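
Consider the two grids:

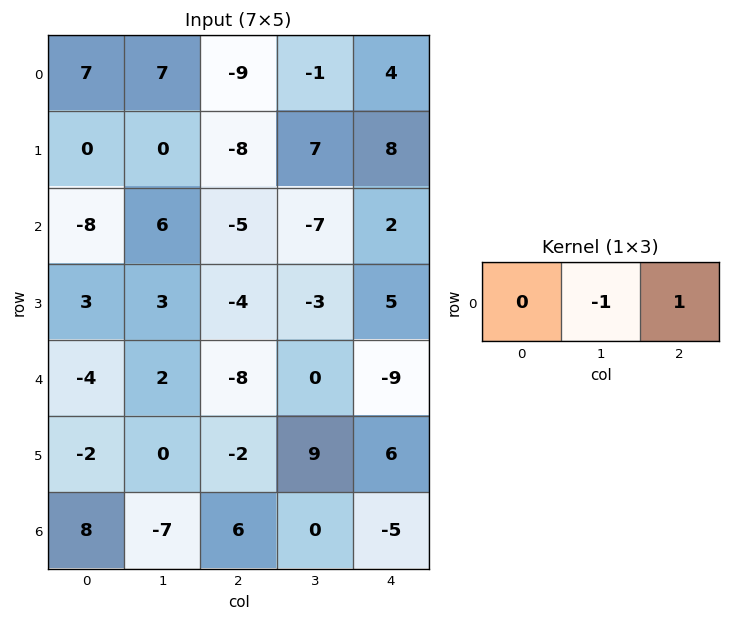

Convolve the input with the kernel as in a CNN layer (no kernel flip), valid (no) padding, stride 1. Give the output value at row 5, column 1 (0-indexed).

The receptive field on the input at this output position is [0 -2 9]. Elementwise product with the kernel and sum: -2·-1 + 9·1.

11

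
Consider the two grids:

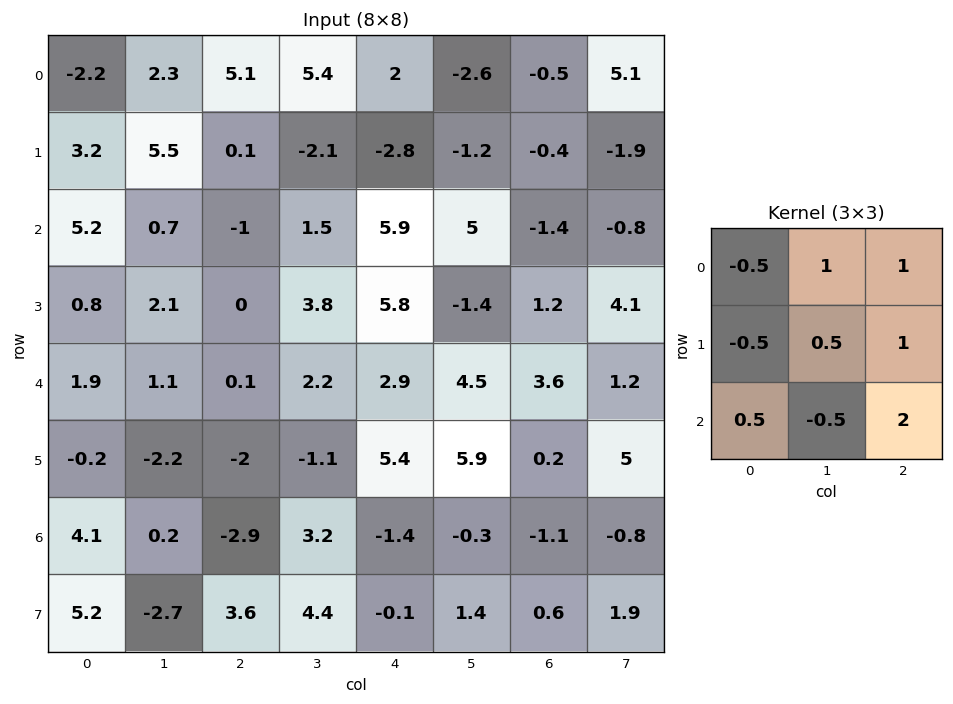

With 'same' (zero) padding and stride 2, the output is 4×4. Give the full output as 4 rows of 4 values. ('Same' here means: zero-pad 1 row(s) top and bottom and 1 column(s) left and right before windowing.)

Output[0,0]: The receptive field on the zero-padded input at this output position is [0 0 0 / 0 -2.2 2.3 / 0 3.2 5.5]. Elementwise product with the kernel and sum: 0·-0.5 + 0·1 + 0·1 + 0·-0.5 + -2.2·0.5 + 2.3·1 + 0·0.5 + 3.2·-0.5 + 5.5·2.
Output[0,1]: The receptive field on the zero-padded input at this output position is [0 0 0 / 2.3 5.1 5.4 / 5.5 0.1 -2.1]. Elementwise product with the kernel and sum: 0·-0.5 + 0·1 + 0·1 + 2.3·-0.5 + 5.1·0.5 + 5.4·1 + 5.5·0.5 + 0.1·-0.5 + -2.1·2.

10.6 5.3 -6.35 1.95
15.8 4.55 0.45 1.2
0.65 2.15 15.9 19.6
-8.15 5.3 14.3 5.25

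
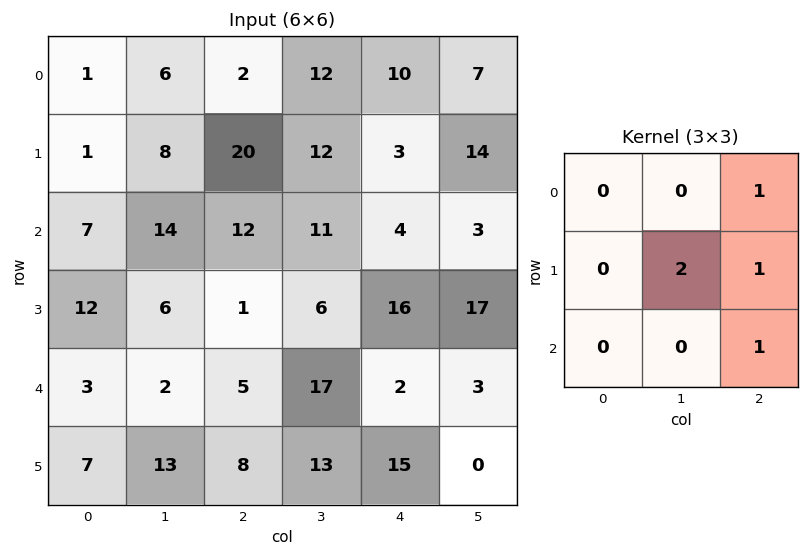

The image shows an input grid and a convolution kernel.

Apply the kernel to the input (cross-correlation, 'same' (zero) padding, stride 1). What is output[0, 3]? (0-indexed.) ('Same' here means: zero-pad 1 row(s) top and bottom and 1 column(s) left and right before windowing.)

37

The receptive field on the zero-padded input at this output position is [0 0 0 / 2 12 10 / 20 12 3]. Elementwise product with the kernel and sum: 0·1 + 12·2 + 10·1 + 3·1.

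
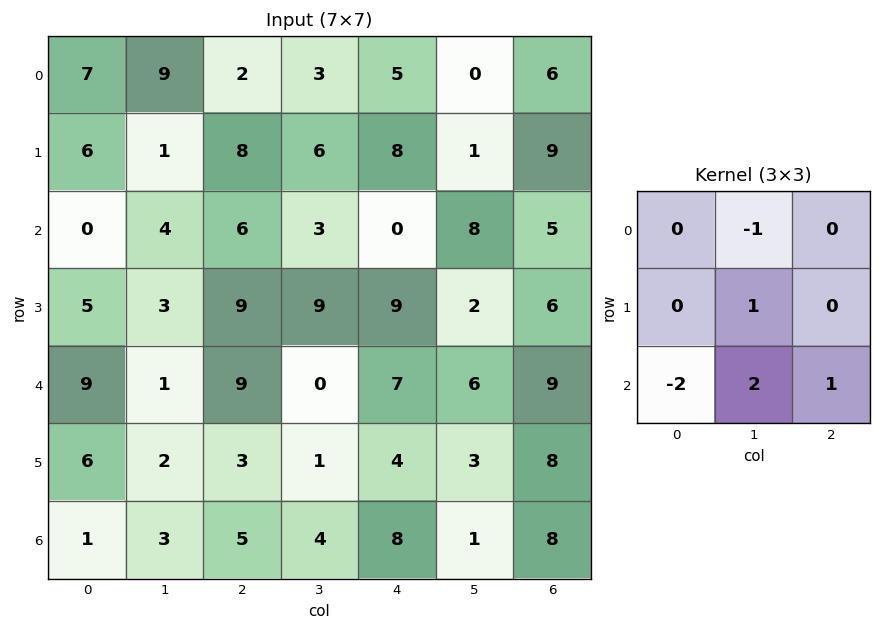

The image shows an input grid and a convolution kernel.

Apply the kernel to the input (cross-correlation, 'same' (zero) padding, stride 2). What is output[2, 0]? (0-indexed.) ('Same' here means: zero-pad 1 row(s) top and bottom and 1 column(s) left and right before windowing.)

18

The receptive field on the zero-padded input at this output position is [0 5 3 / 0 9 1 / 0 6 2]. Elementwise product with the kernel and sum: 5·-1 + 9·1 + 0·-2 + 6·2 + 2·1.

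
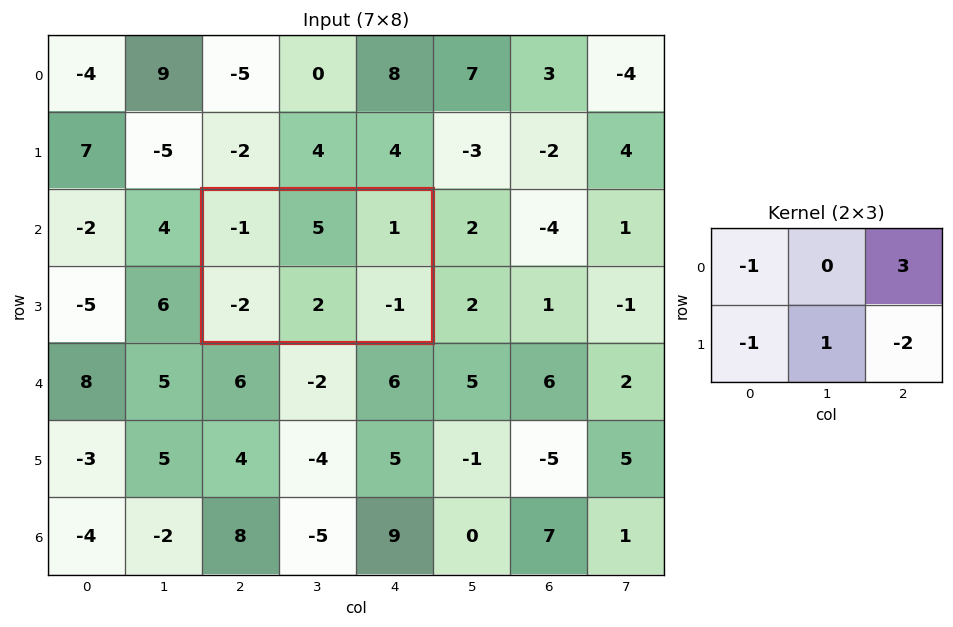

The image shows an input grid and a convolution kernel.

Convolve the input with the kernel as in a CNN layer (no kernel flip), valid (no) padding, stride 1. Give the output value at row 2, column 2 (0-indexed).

The receptive field on the input at this output position is [-1 5 1 / -2 2 -1]. Elementwise product with the kernel and sum: -1·-1 + 1·3 + -2·-1 + 2·1 + -1·-2.

10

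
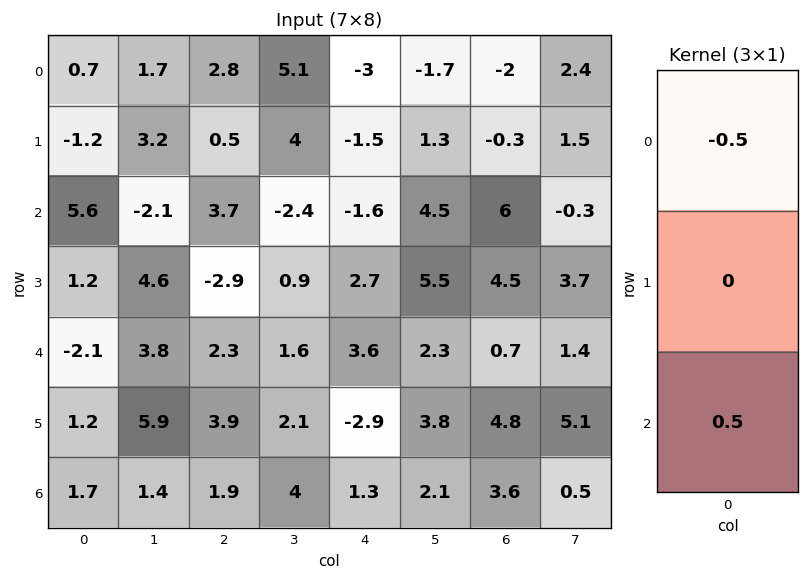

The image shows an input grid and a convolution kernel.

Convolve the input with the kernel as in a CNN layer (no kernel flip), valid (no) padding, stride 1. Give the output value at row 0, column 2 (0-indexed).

0.45

The receptive field on the input at this output position is [2.8 / 0.5 / 3.7]. Elementwise product with the kernel and sum: 2.8·-0.5 + 3.7·0.5.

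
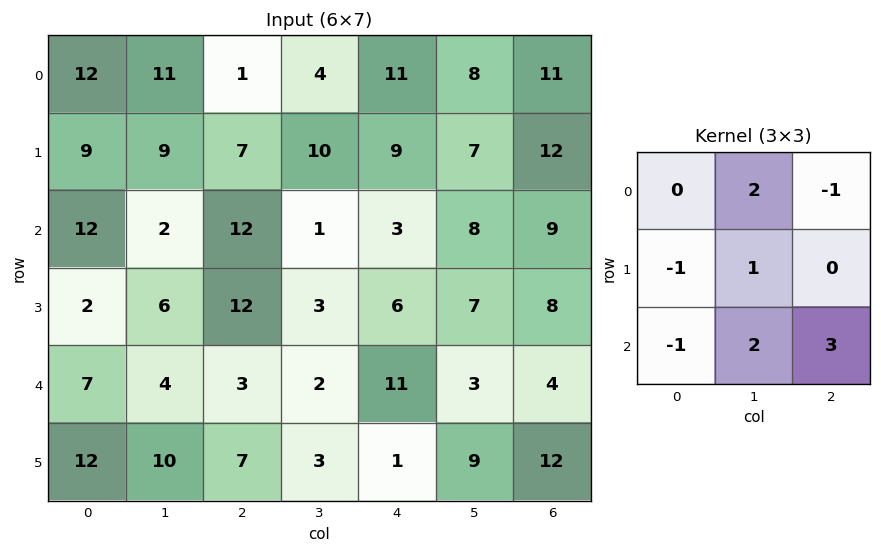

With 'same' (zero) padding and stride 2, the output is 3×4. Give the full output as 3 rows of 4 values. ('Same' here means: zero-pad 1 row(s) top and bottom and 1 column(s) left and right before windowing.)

Output[0,0]: The receptive field on the zero-padded input at this output position is [0 0 0 / 0 12 11 / 0 9 9]. Elementwise product with the kernel and sum: 0·2 + 0·-1 + 0·-1 + 12·1 + 0·-1 + 9·2 + 9·3.

57 25 36 20
43 41 43 34
59 33 40 32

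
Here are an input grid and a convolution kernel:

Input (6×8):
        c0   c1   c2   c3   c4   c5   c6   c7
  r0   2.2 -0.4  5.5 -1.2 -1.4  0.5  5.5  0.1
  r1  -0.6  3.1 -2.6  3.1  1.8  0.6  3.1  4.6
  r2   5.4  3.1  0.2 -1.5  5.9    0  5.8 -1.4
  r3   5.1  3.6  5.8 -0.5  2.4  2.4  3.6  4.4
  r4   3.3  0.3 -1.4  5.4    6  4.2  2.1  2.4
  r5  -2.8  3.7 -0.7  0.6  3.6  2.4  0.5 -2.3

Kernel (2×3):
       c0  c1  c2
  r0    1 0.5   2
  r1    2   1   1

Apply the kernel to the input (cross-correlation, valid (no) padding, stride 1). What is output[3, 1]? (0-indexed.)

The receptive field on the input at this output position is [3.6 5.8 -0.5 / 0.3 -1.4 5.4]. Elementwise product with the kernel and sum: 3.6·1 + 5.8·0.5 + -0.5·2 + 0.3·2 + -1.4·1 + 5.4·1.

10.1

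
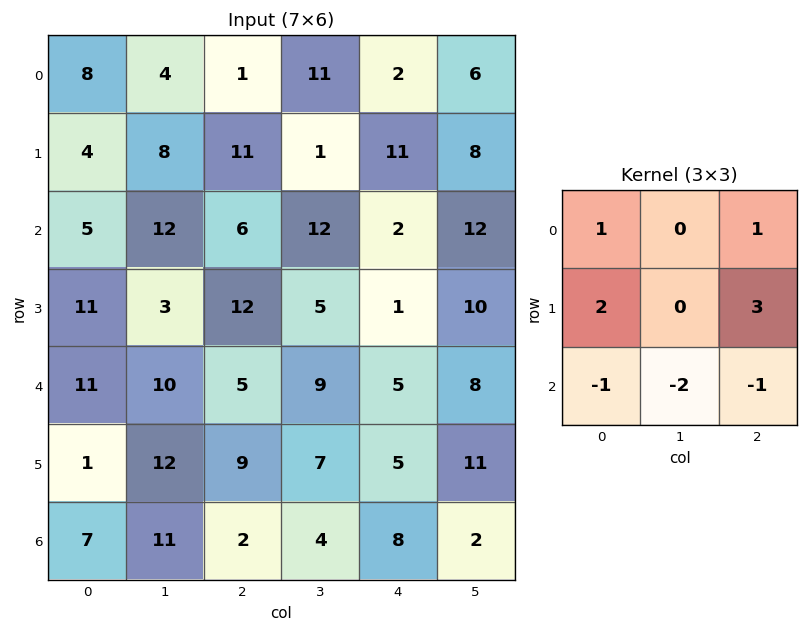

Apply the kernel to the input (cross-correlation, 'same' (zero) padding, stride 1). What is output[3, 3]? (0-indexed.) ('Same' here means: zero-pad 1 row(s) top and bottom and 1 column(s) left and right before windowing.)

The receptive field on the zero-padded input at this output position is [6 12 2 / 12 5 1 / 5 9 5]. Elementwise product with the kernel and sum: 6·1 + 2·1 + 12·2 + 1·3 + 5·-1 + 9·-2 + 5·-1.

7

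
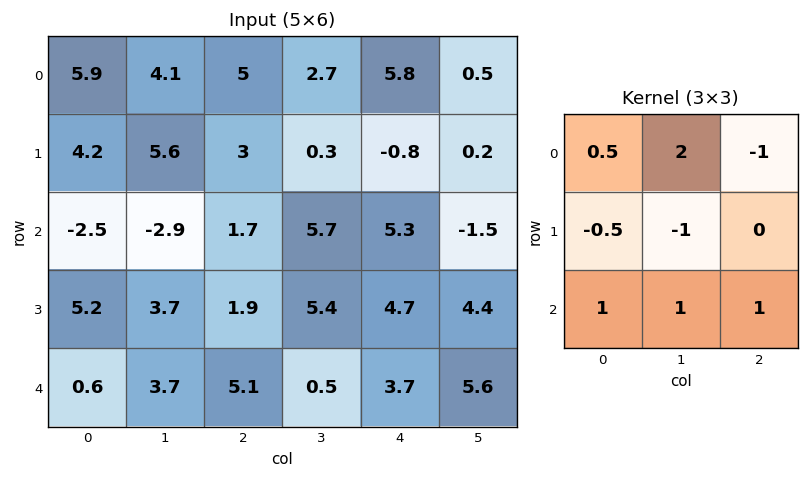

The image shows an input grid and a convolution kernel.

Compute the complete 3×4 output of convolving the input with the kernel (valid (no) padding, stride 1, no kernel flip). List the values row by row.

Output[0,0]: The receptive field on the input at this output position is [5.9 4.1 5 / 4.2 5.6 3 / -2.5 -2.9 1.7]. Elementwise product with the kernel and sum: 5.9·0.5 + 4.1·2 + 5·-1 + 4.2·-0.5 + 5.6·-1 + -2.5·1 + -2.9·1 + 1.7·1.
Output[0,1]: The receptive field on the input at this output position is [4.1 5 2.7 / 5.6 3 0.3 / -2.9 1.7 5.7]. Elementwise product with the kernel and sum: 4.1·0.5 + 5·2 + 2.7·-1 + 5.6·-0.5 + 3·-1 + -2.9·1 + 1.7·1 + 5.7·1.

-5.25 8.05 13 22.6
25.25 19.25 8.35 4.7
-5.65 1.8 9.9 17.35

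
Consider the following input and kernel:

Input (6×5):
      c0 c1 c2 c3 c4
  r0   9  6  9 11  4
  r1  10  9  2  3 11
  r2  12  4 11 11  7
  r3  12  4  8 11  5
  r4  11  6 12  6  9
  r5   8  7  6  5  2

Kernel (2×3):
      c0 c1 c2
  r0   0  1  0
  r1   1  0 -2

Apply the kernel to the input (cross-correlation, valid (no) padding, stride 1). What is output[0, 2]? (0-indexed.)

The receptive field on the input at this output position is [9 11 4 / 2 3 11]. Elementwise product with the kernel and sum: 11·1 + 2·1 + 11·-2.

-9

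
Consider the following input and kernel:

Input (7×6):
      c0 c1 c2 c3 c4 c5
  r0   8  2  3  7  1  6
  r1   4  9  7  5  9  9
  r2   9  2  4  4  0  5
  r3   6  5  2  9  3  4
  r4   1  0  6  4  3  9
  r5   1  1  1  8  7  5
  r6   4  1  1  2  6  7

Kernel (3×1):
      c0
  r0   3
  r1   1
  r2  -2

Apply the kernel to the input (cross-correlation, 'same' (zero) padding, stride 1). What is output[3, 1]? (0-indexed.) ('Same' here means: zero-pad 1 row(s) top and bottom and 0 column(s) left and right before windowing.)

The receptive field on the zero-padded input at this output position is [2 / 5 / 0]. Elementwise product with the kernel and sum: 2·3 + 5·1 + 0·-2.

11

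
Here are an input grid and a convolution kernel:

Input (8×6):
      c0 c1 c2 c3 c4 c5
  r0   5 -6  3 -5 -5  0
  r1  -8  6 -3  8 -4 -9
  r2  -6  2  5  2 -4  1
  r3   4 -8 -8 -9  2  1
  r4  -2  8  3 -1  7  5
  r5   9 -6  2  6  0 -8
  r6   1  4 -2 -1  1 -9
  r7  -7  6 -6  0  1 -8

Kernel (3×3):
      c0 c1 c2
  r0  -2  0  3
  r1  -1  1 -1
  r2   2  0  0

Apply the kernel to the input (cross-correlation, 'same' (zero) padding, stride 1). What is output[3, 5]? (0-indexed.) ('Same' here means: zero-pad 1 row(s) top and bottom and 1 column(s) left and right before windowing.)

The receptive field on the zero-padded input at this output position is [-4 1 0 / 2 1 0 / 7 5 0]. Elementwise product with the kernel and sum: -4·-2 + 0·3 + 2·-1 + 1·1 + 0·-1 + 7·2.

21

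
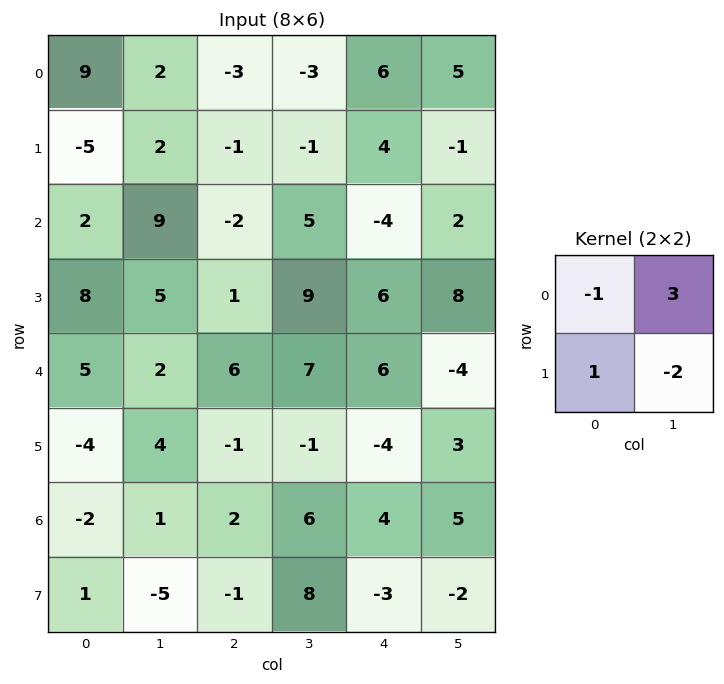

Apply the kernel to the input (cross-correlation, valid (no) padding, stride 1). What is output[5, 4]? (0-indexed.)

The receptive field on the input at this output position is [-4 3 / 4 5]. Elementwise product with the kernel and sum: -4·-1 + 3·3 + 4·1 + 5·-2.

7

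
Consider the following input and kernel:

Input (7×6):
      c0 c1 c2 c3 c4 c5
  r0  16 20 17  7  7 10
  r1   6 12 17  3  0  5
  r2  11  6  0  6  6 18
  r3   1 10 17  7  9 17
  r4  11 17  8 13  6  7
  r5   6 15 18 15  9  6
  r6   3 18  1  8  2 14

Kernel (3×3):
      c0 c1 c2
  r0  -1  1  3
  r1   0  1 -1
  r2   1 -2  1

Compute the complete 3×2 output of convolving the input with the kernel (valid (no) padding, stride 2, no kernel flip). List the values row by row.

49 8
-27 10
-5 16

Output[0,0]: The receptive field on the input at this output position is [16 20 17 / 6 12 17 / 11 6 0]. Elementwise product with the kernel and sum: 16·-1 + 20·1 + 17·3 + 12·1 + 17·-1 + 11·1 + 6·-2 + 0·1.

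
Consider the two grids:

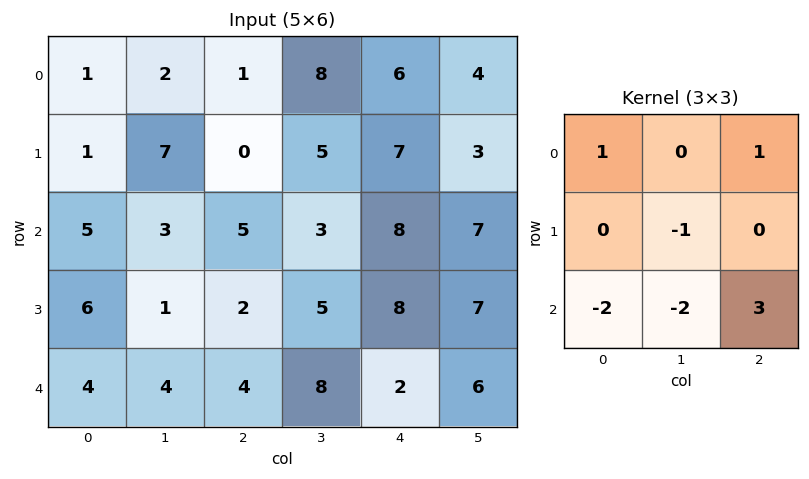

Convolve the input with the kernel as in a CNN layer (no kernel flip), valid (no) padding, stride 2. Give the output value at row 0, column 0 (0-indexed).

The receptive field on the input at this output position is [1 2 1 / 1 7 0 / 5 3 5]. Elementwise product with the kernel and sum: 1·1 + 1·1 + 7·-1 + 5·-2 + 3·-2 + 5·3.

-6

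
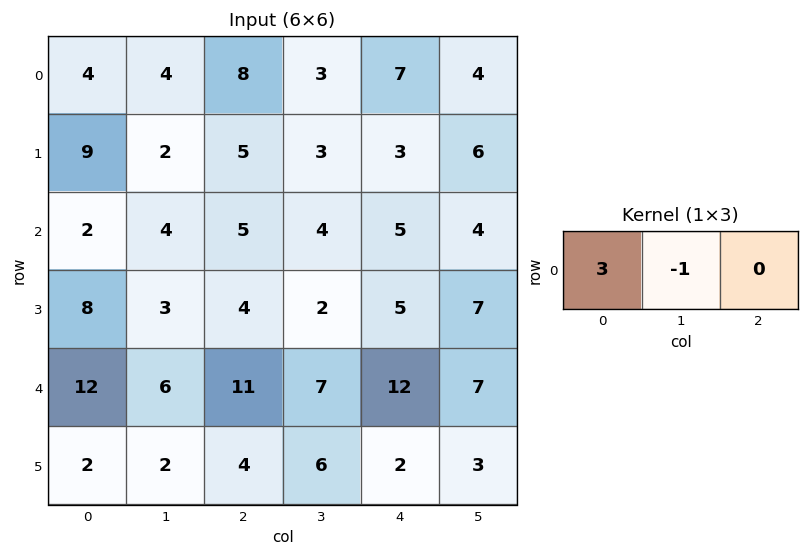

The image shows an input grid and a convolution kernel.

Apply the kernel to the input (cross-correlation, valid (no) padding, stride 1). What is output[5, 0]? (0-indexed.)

4

The receptive field on the input at this output position is [2 2 4]. Elementwise product with the kernel and sum: 2·3 + 2·-1.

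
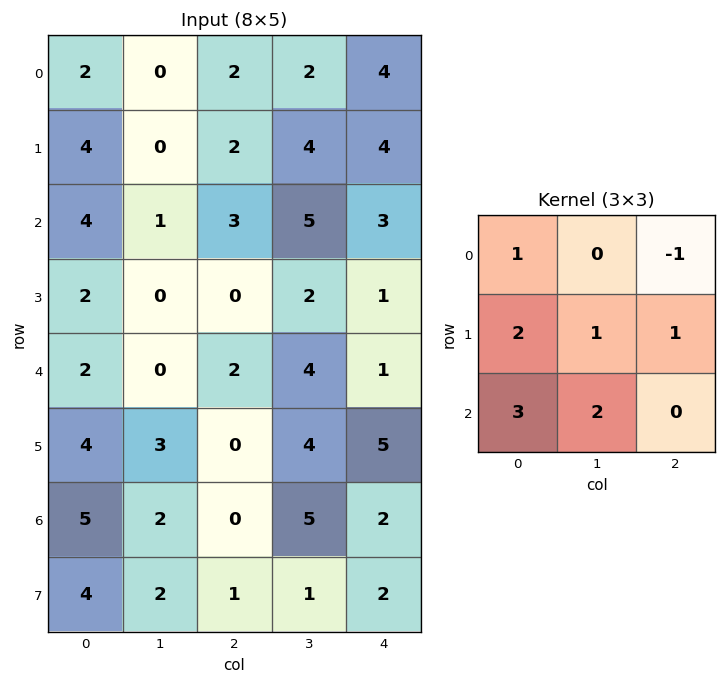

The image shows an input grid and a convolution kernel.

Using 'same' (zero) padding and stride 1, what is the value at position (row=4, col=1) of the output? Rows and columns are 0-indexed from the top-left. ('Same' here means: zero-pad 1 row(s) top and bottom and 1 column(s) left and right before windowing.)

The receptive field on the zero-padded input at this output position is [2 0 0 / 2 0 2 / 4 3 0]. Elementwise product with the kernel and sum: 2·1 + 0·-1 + 2·2 + 0·1 + 2·1 + 4·3 + 3·2.

26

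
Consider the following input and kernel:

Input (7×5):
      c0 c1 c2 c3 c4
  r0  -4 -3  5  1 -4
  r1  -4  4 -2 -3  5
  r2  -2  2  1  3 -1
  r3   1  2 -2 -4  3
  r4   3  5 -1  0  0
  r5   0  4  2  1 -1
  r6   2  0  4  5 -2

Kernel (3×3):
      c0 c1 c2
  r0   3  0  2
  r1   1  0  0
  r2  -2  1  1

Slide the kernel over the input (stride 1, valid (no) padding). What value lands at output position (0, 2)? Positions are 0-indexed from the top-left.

The receptive field on the input at this output position is [5 1 -4 / -2 -3 5 / 1 3 -1]. Elementwise product with the kernel and sum: 5·3 + -4·2 + -2·1 + 1·-2 + 3·1 + -1·1.

5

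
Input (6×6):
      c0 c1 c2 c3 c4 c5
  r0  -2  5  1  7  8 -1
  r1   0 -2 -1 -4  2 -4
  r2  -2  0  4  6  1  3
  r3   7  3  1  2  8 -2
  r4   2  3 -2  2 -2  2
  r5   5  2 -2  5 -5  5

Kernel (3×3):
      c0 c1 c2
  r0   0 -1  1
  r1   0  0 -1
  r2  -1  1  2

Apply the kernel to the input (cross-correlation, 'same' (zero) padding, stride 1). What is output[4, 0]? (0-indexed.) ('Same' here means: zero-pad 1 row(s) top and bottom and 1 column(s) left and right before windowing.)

2

The receptive field on the zero-padded input at this output position is [0 7 3 / 0 2 3 / 0 5 2]. Elementwise product with the kernel and sum: 7·-1 + 3·1 + 3·-1 + 0·-1 + 5·1 + 2·2.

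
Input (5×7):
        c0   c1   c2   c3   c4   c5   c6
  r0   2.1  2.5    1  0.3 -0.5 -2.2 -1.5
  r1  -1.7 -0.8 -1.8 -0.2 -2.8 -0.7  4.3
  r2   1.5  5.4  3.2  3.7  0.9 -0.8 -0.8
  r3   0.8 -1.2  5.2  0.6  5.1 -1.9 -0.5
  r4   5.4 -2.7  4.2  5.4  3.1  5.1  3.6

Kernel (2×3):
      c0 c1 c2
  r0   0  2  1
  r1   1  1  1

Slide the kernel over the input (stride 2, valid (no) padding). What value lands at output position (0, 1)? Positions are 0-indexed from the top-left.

-4.7

The receptive field on the input at this output position is [1 0.3 -0.5 / -1.8 -0.2 -2.8]. Elementwise product with the kernel and sum: 0.3·2 + -0.5·1 + -1.8·1 + -0.2·1 + -2.8·1.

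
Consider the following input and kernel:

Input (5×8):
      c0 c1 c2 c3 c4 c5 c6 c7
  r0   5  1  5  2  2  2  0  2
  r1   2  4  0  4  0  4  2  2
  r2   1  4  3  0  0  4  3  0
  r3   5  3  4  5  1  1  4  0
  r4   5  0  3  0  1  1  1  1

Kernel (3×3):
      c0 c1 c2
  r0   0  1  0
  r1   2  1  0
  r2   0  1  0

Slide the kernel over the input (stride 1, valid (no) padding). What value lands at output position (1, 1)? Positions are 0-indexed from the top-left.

The receptive field on the input at this output position is [4 0 4 / 4 3 0 / 3 4 5]. Elementwise product with the kernel and sum: 0·1 + 4·2 + 3·1 + 4·1.

15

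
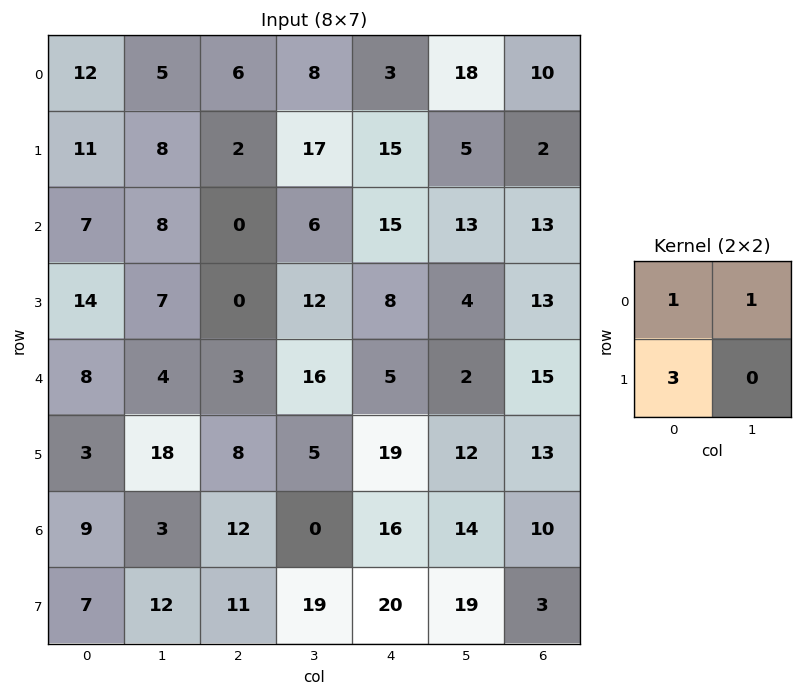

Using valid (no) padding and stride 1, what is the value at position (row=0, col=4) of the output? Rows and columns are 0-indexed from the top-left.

The receptive field on the input at this output position is [3 18 / 15 5]. Elementwise product with the kernel and sum: 3·1 + 18·1 + 15·3.

66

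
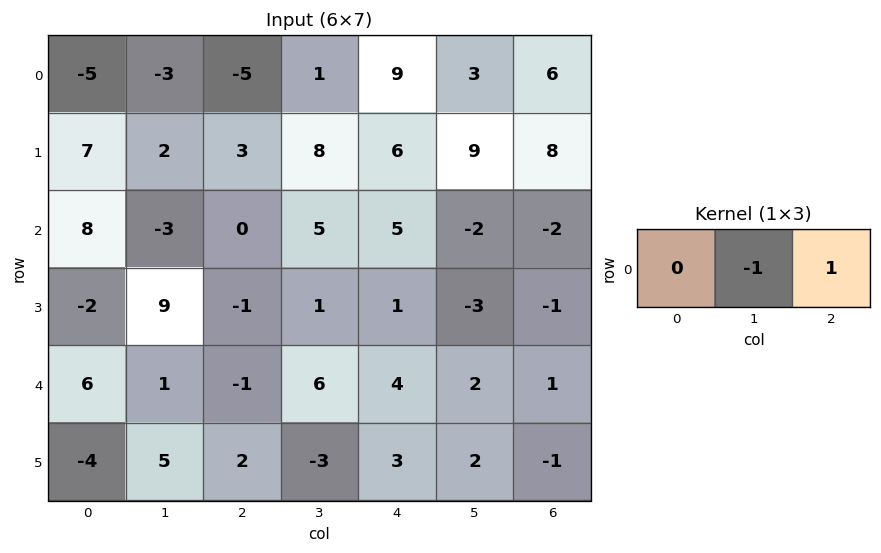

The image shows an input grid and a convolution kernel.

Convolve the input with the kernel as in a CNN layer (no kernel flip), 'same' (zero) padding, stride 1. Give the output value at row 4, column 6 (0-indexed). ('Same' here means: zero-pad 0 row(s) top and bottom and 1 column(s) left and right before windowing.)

-1

The receptive field on the zero-padded input at this output position is [2 1 0]. Elementwise product with the kernel and sum: 1·-1 + 0·1.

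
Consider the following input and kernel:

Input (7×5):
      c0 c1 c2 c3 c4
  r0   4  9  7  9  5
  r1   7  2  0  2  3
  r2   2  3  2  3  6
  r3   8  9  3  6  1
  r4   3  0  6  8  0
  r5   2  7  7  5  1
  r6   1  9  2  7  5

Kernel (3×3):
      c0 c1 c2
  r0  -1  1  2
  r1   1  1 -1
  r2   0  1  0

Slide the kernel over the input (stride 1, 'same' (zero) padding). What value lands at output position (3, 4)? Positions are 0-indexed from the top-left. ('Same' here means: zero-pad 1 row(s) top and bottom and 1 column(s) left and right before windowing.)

10

The receptive field on the zero-padded input at this output position is [3 6 0 / 6 1 0 / 8 0 0]. Elementwise product with the kernel and sum: 3·-1 + 6·1 + 0·2 + 6·1 + 1·1 + 0·-1 + 0·1.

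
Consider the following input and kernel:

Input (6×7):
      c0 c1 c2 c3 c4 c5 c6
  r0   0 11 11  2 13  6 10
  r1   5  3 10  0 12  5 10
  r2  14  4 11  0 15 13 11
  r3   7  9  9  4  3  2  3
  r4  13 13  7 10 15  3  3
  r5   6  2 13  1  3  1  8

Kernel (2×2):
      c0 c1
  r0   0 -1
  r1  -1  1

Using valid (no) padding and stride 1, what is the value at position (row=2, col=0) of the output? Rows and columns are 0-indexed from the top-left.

The receptive field on the input at this output position is [14 4 / 7 9]. Elementwise product with the kernel and sum: 4·-1 + 7·-1 + 9·1.

-2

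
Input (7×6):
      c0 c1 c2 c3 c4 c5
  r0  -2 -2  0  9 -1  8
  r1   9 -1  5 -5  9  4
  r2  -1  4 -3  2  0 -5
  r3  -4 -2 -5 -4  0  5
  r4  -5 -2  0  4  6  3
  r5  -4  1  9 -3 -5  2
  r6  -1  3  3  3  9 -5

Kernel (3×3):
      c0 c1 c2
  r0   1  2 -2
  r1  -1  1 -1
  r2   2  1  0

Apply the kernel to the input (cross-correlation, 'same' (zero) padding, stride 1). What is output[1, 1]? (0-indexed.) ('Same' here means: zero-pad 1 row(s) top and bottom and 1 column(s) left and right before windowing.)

The receptive field on the zero-padded input at this output position is [-2 -2 0 / 9 -1 5 / -1 4 -3]. Elementwise product with the kernel and sum: -2·1 + -2·2 + 0·-2 + 9·-1 + -1·1 + 5·-1 + -1·2 + 4·1.

-19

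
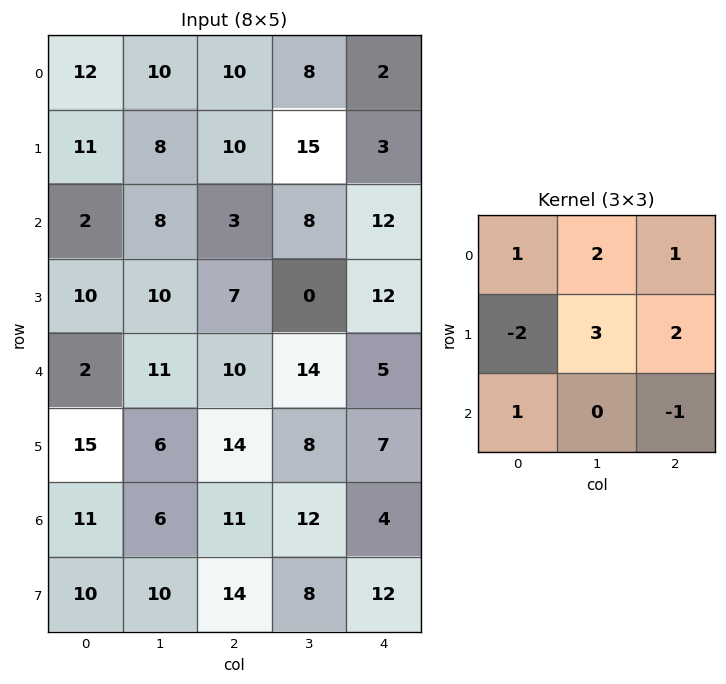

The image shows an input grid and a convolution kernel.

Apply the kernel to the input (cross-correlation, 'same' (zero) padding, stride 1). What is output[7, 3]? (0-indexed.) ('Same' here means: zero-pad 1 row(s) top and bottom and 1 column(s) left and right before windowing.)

The receptive field on the zero-padded input at this output position is [11 12 4 / 14 8 12 / 0 0 0]. Elementwise product with the kernel and sum: 11·1 + 12·2 + 4·1 + 14·-2 + 8·3 + 12·2 + 0·1 + 0·-1.

59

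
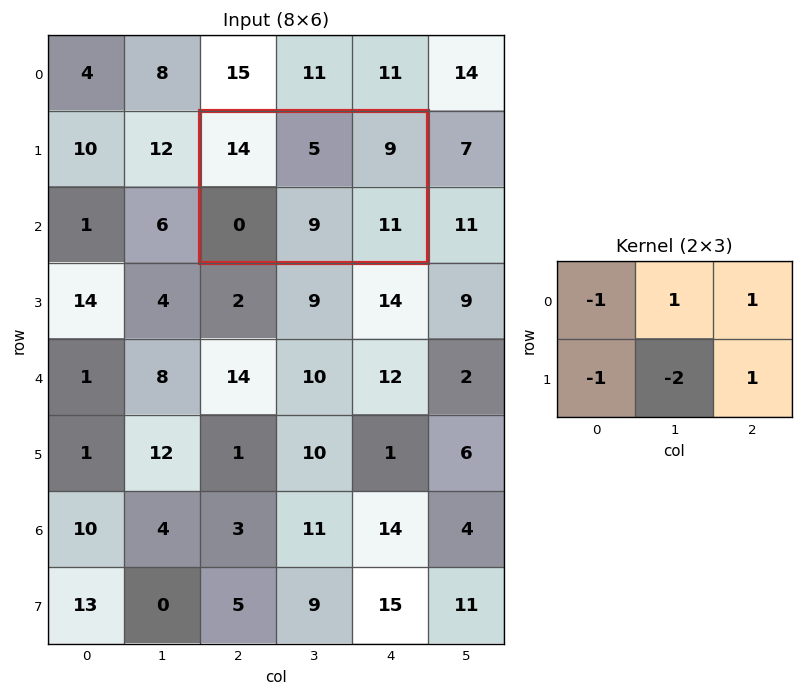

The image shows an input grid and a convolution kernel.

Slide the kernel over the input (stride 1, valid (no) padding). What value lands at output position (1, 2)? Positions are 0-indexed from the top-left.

The receptive field on the input at this output position is [14 5 9 / 0 9 11]. Elementwise product with the kernel and sum: 14·-1 + 5·1 + 9·1 + 0·-1 + 9·-2 + 11·1.

-7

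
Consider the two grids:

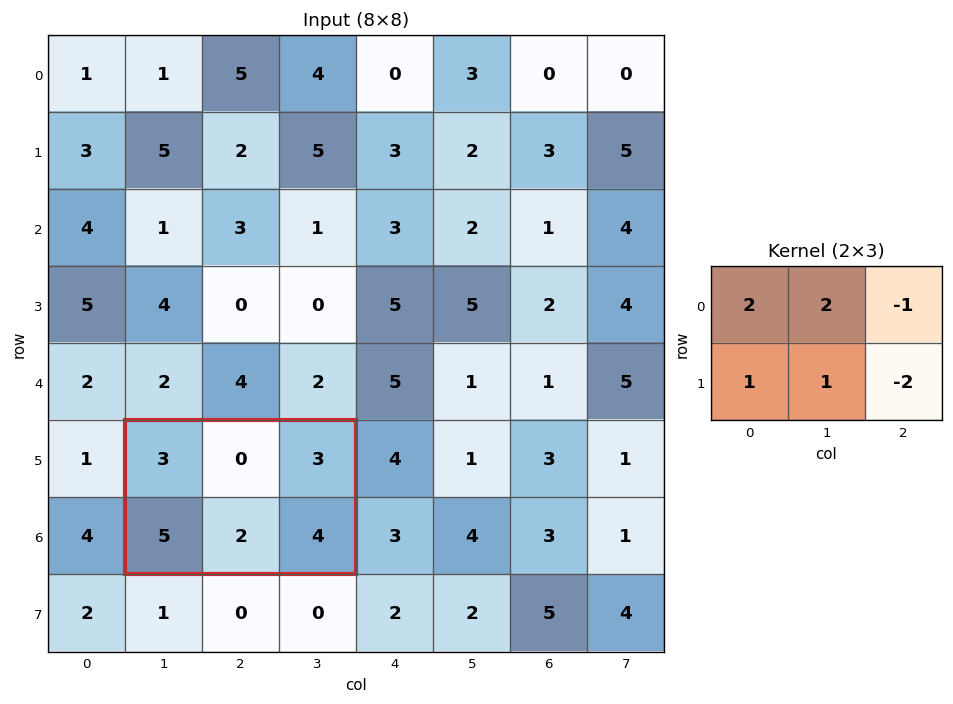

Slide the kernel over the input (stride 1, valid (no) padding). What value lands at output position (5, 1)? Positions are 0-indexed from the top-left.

The receptive field on the input at this output position is [3 0 3 / 5 2 4]. Elementwise product with the kernel and sum: 3·2 + 0·2 + 3·-1 + 5·1 + 2·1 + 4·-2.

2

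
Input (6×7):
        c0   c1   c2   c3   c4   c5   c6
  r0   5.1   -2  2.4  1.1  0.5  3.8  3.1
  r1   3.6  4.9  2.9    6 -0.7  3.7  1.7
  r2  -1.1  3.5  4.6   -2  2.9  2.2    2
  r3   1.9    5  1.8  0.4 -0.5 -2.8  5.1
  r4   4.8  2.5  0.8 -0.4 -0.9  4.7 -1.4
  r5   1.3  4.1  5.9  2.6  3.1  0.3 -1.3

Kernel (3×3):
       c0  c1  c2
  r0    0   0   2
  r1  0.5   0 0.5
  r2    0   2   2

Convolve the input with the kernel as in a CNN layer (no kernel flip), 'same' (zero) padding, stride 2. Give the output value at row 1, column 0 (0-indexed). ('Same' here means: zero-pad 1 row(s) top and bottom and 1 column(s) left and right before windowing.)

25.35

The receptive field on the zero-padded input at this output position is [0 3.6 4.9 / 0 -1.1 3.5 / 0 1.9 5]. Elementwise product with the kernel and sum: 4.9·2 + 0·0.5 + 3.5·0.5 + 1.9·2 + 5·2.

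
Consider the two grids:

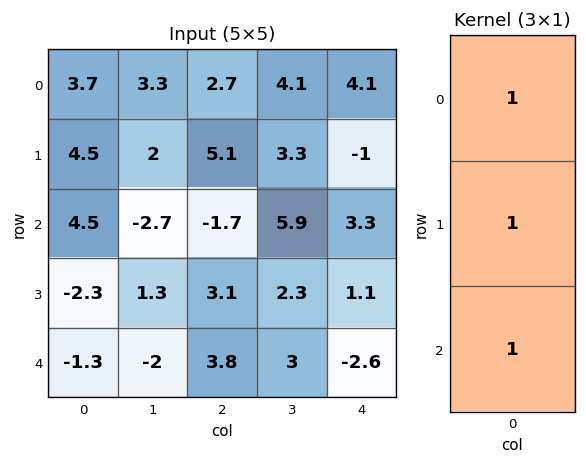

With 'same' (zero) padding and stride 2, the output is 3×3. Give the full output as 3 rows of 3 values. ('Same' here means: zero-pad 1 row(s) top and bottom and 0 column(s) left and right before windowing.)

Output[0,0]: The receptive field on the zero-padded input at this output position is [0 / 3.7 / 4.5]. Elementwise product with the kernel and sum: 0·1 + 3.7·1 + 4.5·1.
Output[0,1]: The receptive field on the zero-padded input at this output position is [0 / 2.7 / 5.1]. Elementwise product with the kernel and sum: 0·1 + 2.7·1 + 5.1·1.

8.2 7.8 3.1
6.7 6.5 3.4
-3.6 6.9 -1.5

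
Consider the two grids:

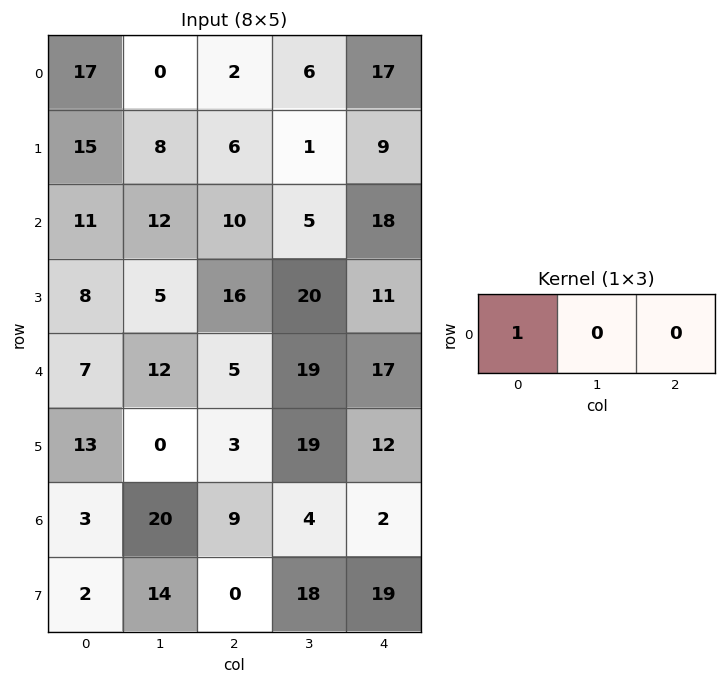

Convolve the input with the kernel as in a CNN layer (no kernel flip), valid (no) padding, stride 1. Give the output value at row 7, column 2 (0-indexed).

The receptive field on the input at this output position is [0 18 19]. Elementwise product with the kernel and sum: 0·1.

0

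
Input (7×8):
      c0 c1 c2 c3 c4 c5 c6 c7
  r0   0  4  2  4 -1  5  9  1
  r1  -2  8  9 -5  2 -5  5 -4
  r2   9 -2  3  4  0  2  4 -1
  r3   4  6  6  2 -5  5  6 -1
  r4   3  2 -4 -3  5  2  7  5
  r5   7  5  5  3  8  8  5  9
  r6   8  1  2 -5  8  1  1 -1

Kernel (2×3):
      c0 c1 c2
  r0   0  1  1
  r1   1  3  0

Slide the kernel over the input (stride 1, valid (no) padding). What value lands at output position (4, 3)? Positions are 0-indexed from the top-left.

34

The receptive field on the input at this output position is [-3 5 2 / 3 8 8]. Elementwise product with the kernel and sum: 5·1 + 2·1 + 3·1 + 8·3.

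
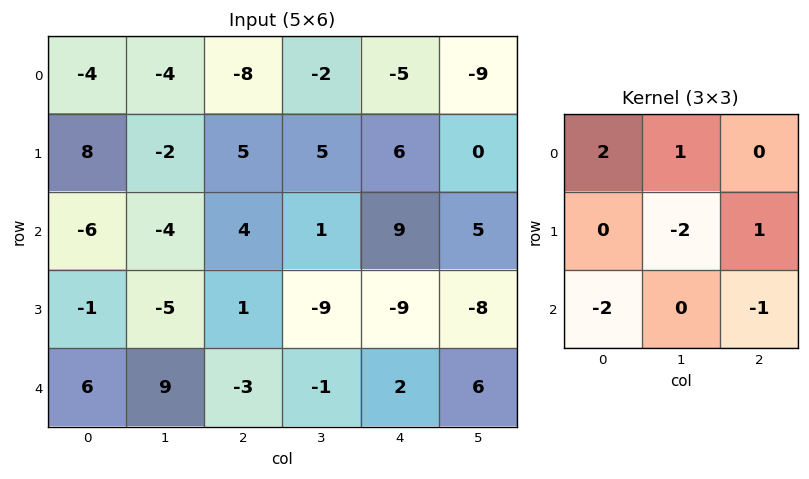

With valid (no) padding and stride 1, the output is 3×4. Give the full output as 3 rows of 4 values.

5 -14 -39 -28
27 13 29 29
-14 -32 22 17

Output[0,0]: The receptive field on the input at this output position is [-4 -4 -8 / 8 -2 5 / -6 -4 4]. Elementwise product with the kernel and sum: -4·2 + -4·1 + -2·-2 + 5·1 + -6·-2 + 4·-1.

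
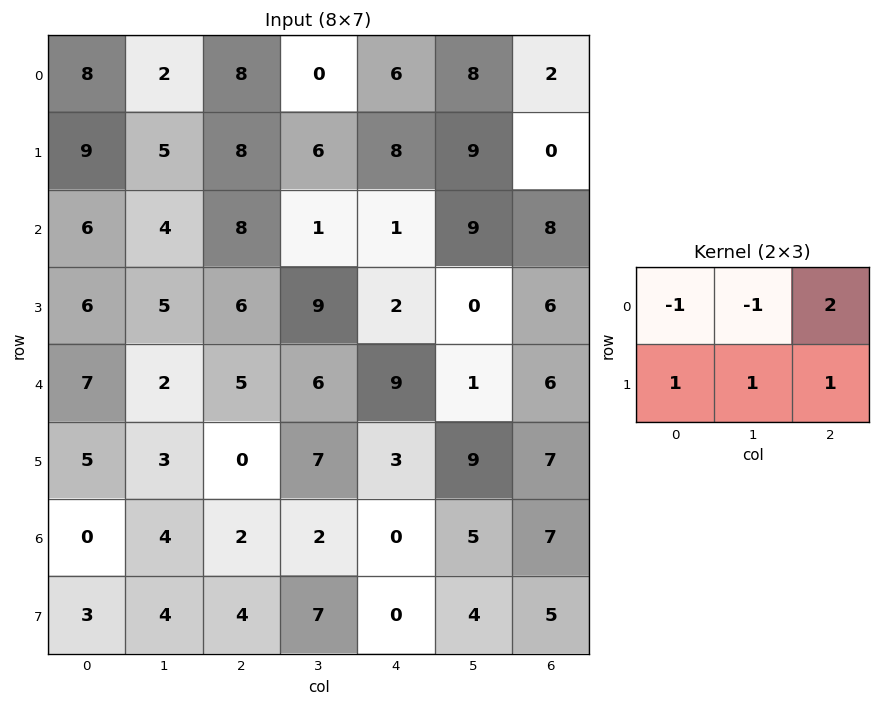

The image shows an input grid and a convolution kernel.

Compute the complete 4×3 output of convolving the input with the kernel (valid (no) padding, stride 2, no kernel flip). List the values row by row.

Output[0,0]: The receptive field on the input at this output position is [8 2 8 / 9 5 8]. Elementwise product with the kernel and sum: 8·-1 + 2·-1 + 8·2 + 9·1 + 5·1 + 8·1.

28 26 7
23 10 14
9 17 21
11 7 18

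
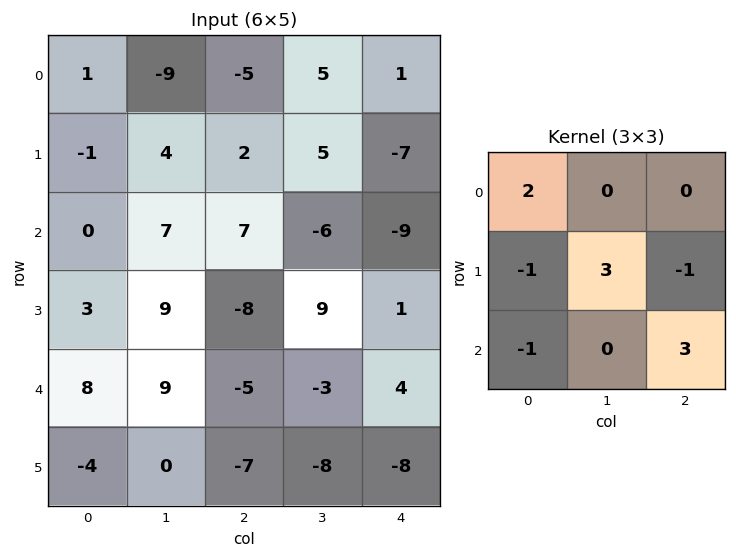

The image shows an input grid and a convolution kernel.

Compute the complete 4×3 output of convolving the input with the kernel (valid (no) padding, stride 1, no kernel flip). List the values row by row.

Output[0,0]: The receptive field on the input at this output position is [1 -9 -5 / -1 4 2 / 0 7 7]. Elementwise product with the kernel and sum: 1·2 + -1·-1 + 4·3 + 2·-1 + 0·-1 + 7·3.
Output[0,1]: The receptive field on the input at this output position is [-9 -5 5 / 4 2 5 / 7 7 -6]. Elementwise product with the kernel and sum: -9·2 + 4·-1 + 2·3 + 5·-1 + 7·-1 + -6·3.

34 -46 -24
-15 46 -1
9 -46 65
13 -27 -41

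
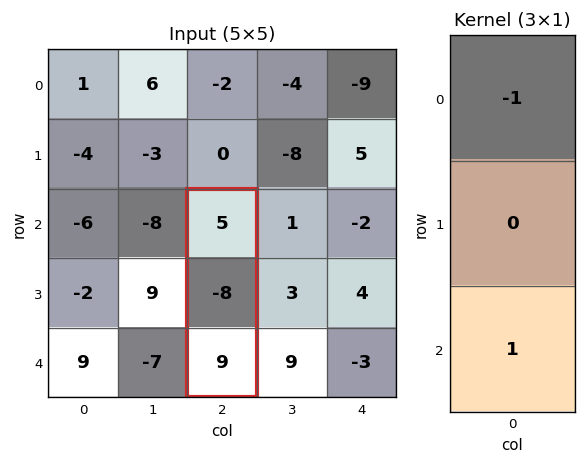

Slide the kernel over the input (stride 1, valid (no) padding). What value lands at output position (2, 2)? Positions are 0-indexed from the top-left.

The receptive field on the input at this output position is [5 / -8 / 9]. Elementwise product with the kernel and sum: 5·-1 + 9·1.

4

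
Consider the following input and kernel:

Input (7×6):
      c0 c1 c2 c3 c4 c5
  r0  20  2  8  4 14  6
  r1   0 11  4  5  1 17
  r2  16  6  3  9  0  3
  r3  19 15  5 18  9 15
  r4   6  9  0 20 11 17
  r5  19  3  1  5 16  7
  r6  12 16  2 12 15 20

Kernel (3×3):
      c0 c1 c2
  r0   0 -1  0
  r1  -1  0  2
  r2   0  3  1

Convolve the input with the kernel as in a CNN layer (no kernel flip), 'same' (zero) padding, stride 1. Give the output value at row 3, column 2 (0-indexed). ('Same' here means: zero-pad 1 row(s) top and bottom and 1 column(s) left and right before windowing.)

38

The receptive field on the zero-padded input at this output position is [6 3 9 / 15 5 18 / 9 0 20]. Elementwise product with the kernel and sum: 3·-1 + 15·-1 + 18·2 + 0·3 + 20·1.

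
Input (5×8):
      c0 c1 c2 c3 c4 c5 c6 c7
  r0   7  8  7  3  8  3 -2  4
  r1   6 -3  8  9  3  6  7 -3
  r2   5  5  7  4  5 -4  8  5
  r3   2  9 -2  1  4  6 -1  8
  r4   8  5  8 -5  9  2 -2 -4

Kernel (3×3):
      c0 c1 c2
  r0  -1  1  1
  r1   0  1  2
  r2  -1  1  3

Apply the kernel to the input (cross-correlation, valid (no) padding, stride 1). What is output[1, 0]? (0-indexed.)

The receptive field on the input at this output position is [6 -3 8 / 5 5 7 / 2 9 -2]. Elementwise product with the kernel and sum: 6·-1 + -3·1 + 8·1 + 5·1 + 7·2 + 2·-1 + 9·1 + -2·3.

19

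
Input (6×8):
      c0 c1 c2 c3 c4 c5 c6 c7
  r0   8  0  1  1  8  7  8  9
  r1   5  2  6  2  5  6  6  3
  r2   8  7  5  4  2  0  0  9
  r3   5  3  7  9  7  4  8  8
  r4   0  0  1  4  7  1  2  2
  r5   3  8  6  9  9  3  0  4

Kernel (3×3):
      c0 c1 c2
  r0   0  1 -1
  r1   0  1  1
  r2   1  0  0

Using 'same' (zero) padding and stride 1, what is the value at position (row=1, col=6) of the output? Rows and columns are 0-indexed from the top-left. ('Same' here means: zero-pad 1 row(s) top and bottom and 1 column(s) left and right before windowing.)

8

The receptive field on the zero-padded input at this output position is [7 8 9 / 6 6 3 / 0 0 9]. Elementwise product with the kernel and sum: 8·1 + 9·-1 + 6·1 + 3·1 + 0·1.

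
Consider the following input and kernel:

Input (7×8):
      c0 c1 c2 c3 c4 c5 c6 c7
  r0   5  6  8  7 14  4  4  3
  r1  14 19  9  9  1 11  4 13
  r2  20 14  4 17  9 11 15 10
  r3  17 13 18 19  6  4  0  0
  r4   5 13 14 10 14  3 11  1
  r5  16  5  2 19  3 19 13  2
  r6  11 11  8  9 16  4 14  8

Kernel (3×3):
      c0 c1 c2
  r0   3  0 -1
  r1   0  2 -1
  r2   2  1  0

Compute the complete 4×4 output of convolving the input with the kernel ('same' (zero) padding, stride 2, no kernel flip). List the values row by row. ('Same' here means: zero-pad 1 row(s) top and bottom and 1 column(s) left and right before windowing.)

Output[0,0]: The receptive field on the zero-padded input at this output position is [0 0 0 / 0 5 6 / 0 14 19]. Elementwise product with the kernel and sum: 0·3 + 0·-1 + 5·2 + 6·-1 + 0·2 + 14·1.

18 56 43 31
24 83 67 48
0 50 119 84
6 3 66 75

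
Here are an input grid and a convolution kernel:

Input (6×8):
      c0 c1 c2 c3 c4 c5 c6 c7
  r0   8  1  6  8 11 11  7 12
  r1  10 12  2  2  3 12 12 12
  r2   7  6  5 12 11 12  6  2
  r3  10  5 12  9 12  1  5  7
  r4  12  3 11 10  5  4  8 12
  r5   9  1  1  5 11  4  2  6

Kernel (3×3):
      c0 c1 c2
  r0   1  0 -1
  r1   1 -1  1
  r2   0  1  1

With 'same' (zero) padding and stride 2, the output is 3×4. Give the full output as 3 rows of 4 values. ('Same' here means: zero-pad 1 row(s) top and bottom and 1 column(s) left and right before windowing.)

Output[0,0]: The receptive field on the zero-padded input at this output position is [0 0 0 / 0 8 1 / 0 10 12]. Elementwise product with the kernel and sum: 0·1 + 0·-1 + 0·1 + 8·-1 + 1·1 + 10·1 + 12·1.

15 7 23 40
2 44 16 20
-4 4 32 10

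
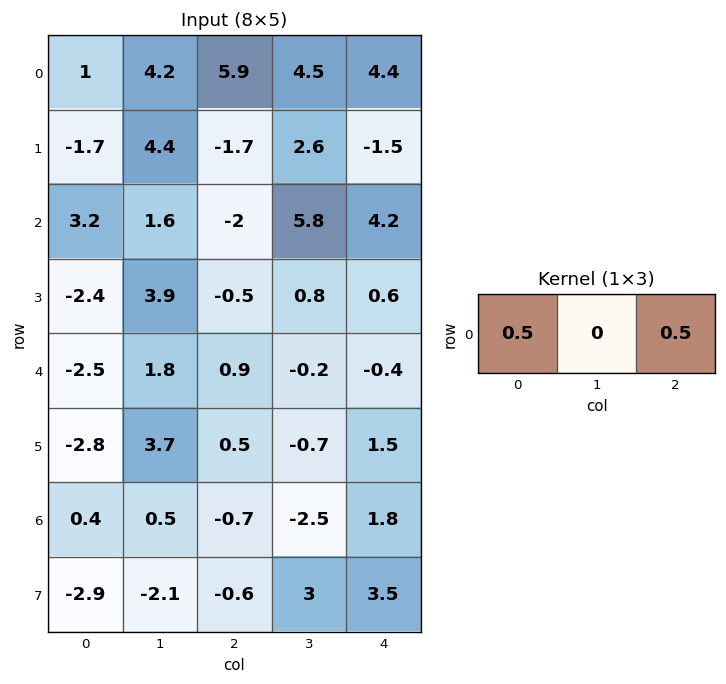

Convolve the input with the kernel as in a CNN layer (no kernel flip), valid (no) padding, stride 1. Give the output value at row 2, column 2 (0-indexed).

1.1

The receptive field on the input at this output position is [-2 5.8 4.2]. Elementwise product with the kernel and sum: -2·0.5 + 4.2·0.5.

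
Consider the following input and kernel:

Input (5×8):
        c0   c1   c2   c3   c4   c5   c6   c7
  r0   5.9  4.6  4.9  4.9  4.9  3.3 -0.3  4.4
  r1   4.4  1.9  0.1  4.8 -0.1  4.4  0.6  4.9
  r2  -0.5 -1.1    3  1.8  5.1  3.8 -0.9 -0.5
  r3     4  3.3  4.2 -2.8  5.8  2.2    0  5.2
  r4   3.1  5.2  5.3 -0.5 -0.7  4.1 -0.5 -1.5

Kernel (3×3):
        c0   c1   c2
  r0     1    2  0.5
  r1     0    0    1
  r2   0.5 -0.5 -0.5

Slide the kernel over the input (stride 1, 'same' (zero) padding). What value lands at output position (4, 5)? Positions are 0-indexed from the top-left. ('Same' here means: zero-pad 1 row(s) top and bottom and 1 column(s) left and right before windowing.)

The receptive field on the zero-padded input at this output position is [5.8 2.2 0 / -0.7 4.1 -0.5 / 0 0 0]. Elementwise product with the kernel and sum: 5.8·1 + 2.2·2 + 0·0.5 + -0.5·1 + 0·0.5 + 0·-0.5 + 0·-0.5.

9.7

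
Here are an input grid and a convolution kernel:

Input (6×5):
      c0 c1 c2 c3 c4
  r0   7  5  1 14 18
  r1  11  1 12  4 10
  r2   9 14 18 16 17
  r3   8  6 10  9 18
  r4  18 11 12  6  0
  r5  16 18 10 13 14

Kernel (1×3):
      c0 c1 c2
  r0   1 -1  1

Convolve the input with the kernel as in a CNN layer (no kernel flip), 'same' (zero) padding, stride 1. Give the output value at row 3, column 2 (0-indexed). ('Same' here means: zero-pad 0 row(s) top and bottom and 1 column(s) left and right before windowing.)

The receptive field on the zero-padded input at this output position is [6 10 9]. Elementwise product with the kernel and sum: 6·1 + 10·-1 + 9·1.

5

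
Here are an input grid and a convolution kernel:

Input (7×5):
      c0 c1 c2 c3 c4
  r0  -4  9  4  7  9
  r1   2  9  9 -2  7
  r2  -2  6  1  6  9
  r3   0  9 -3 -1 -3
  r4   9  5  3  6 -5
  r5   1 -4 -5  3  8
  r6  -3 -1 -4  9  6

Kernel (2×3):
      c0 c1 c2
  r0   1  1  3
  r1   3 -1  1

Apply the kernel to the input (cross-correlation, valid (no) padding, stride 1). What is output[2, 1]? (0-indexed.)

54

The receptive field on the input at this output position is [6 1 6 / 9 -3 -1]. Elementwise product with the kernel and sum: 6·1 + 1·1 + 6·3 + 9·3 + -3·-1 + -1·1.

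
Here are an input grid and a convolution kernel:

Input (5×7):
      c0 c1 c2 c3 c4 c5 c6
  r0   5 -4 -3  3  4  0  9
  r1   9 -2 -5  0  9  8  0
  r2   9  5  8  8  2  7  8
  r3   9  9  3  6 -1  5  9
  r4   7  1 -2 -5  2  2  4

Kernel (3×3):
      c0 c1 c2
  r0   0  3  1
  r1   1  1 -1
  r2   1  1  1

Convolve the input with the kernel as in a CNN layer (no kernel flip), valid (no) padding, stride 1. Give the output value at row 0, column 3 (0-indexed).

The receptive field on the input at this output position is [3 4 0 / 0 9 8 / 8 2 7]. Elementwise product with the kernel and sum: 4·3 + 0·1 + 0·1 + 9·1 + 8·-1 + 8·1 + 2·1 + 7·1.

30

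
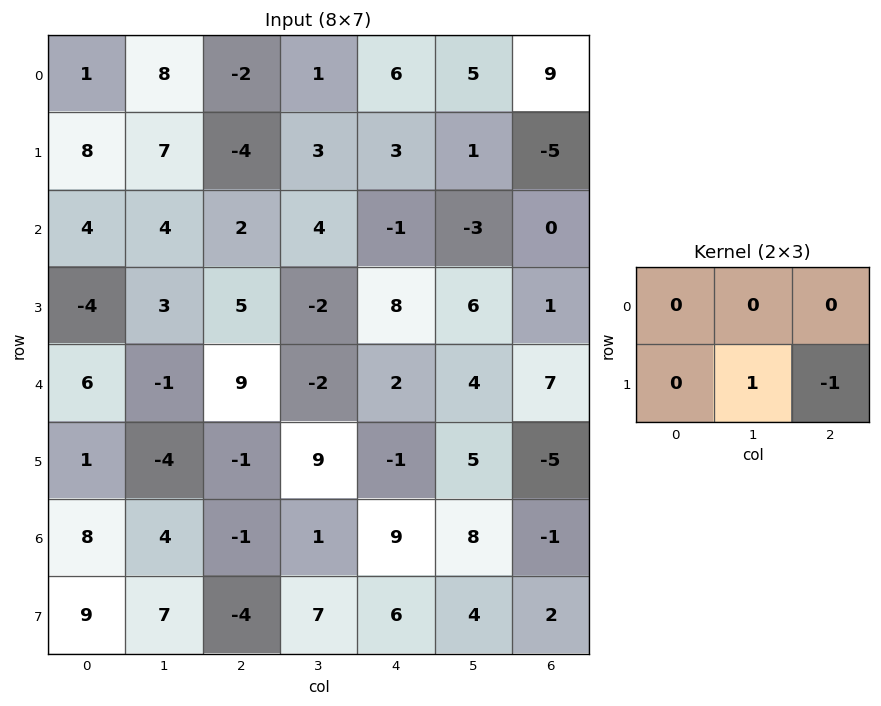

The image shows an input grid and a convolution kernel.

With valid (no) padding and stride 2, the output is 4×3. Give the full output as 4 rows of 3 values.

Output[0,0]: The receptive field on the input at this output position is [1 8 -2 / 8 7 -4]. Elementwise product with the kernel and sum: 7·1 + -4·-1.
Output[0,1]: The receptive field on the input at this output position is [-2 1 6 / -4 3 3]. Elementwise product with the kernel and sum: 3·1 + 3·-1.

11 0 6
-2 -10 5
-3 10 10
11 1 2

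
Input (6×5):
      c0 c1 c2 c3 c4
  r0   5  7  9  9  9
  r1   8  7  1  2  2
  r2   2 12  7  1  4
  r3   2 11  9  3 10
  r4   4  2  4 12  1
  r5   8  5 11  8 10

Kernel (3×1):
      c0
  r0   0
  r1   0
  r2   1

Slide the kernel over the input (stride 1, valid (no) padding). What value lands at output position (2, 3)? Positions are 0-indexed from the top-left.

The receptive field on the input at this output position is [1 / 3 / 12]. Elementwise product with the kernel and sum: 12·1.

12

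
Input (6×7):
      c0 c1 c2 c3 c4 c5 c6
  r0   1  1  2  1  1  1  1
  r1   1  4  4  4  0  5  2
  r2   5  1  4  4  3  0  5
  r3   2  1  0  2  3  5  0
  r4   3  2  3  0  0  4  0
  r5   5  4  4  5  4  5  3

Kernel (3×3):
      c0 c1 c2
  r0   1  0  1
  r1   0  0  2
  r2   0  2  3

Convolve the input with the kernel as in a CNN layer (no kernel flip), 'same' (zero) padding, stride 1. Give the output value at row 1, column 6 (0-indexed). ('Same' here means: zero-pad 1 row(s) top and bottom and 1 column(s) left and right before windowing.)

The receptive field on the zero-padded input at this output position is [1 1 0 / 5 2 0 / 0 5 0]. Elementwise product with the kernel and sum: 1·1 + 0·1 + 0·2 + 5·2 + 0·3.

11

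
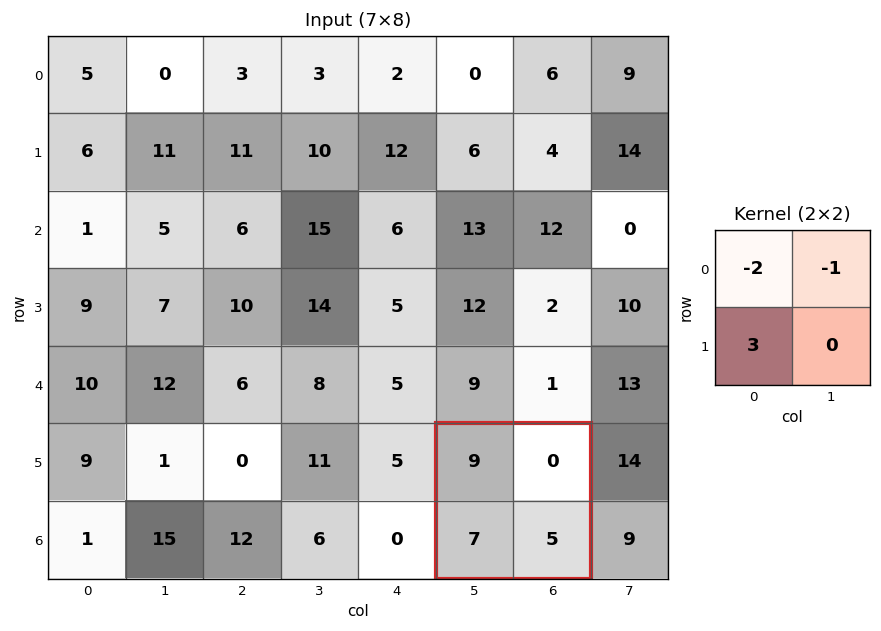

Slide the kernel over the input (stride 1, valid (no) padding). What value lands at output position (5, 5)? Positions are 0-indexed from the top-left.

The receptive field on the input at this output position is [9 0 / 7 5]. Elementwise product with the kernel and sum: 9·-2 + 0·-1 + 7·3.

3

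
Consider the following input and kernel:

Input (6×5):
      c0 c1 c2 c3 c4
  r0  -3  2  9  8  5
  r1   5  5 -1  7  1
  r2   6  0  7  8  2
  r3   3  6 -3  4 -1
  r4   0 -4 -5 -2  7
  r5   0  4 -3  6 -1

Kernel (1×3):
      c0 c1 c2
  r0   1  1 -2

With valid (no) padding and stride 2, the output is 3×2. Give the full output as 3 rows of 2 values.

-19 7
-8 11
6 -21

Output[0,0]: The receptive field on the input at this output position is [-3 2 9]. Elementwise product with the kernel and sum: -3·1 + 2·1 + 9·-2.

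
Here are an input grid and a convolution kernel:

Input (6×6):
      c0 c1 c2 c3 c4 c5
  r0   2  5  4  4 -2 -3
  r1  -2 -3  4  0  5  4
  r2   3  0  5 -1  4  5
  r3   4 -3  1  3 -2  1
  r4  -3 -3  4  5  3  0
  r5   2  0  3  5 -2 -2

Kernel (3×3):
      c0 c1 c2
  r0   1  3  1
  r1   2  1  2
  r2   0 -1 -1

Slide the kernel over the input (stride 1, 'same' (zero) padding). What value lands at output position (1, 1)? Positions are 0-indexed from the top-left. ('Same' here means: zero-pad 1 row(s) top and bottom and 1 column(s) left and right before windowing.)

17

The receptive field on the zero-padded input at this output position is [2 5 4 / -2 -3 4 / 3 0 5]. Elementwise product with the kernel and sum: 2·1 + 5·3 + 4·1 + -2·2 + -3·1 + 4·2 + 0·-1 + 5·-1.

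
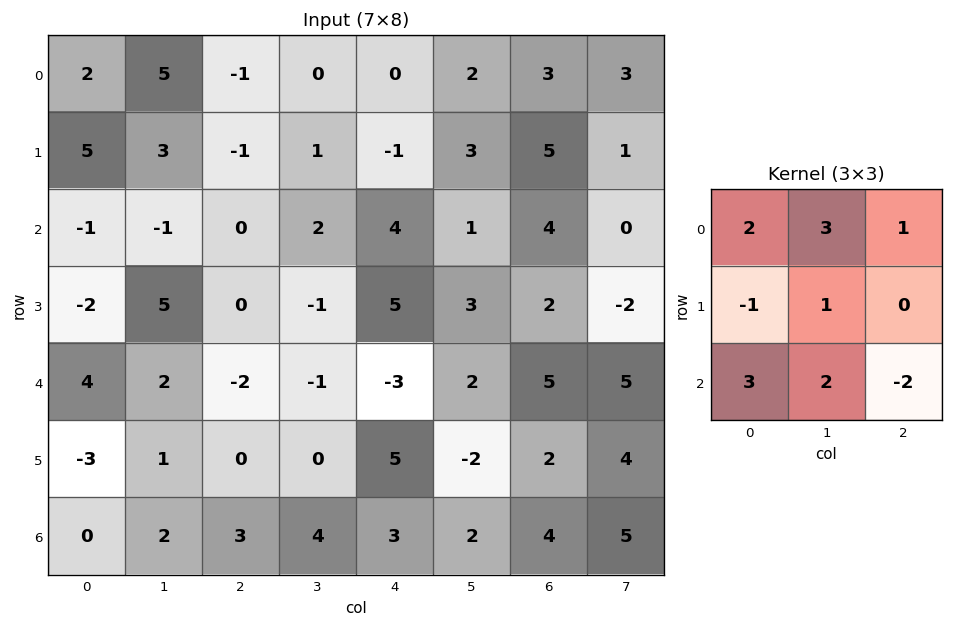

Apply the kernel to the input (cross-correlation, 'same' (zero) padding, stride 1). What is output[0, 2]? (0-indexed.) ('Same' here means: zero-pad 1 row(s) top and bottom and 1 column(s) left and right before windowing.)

-1

The receptive field on the zero-padded input at this output position is [0 0 0 / 5 -1 0 / 3 -1 1]. Elementwise product with the kernel and sum: 0·2 + 0·3 + 0·1 + 5·-1 + -1·1 + 3·3 + -1·2 + 1·-2.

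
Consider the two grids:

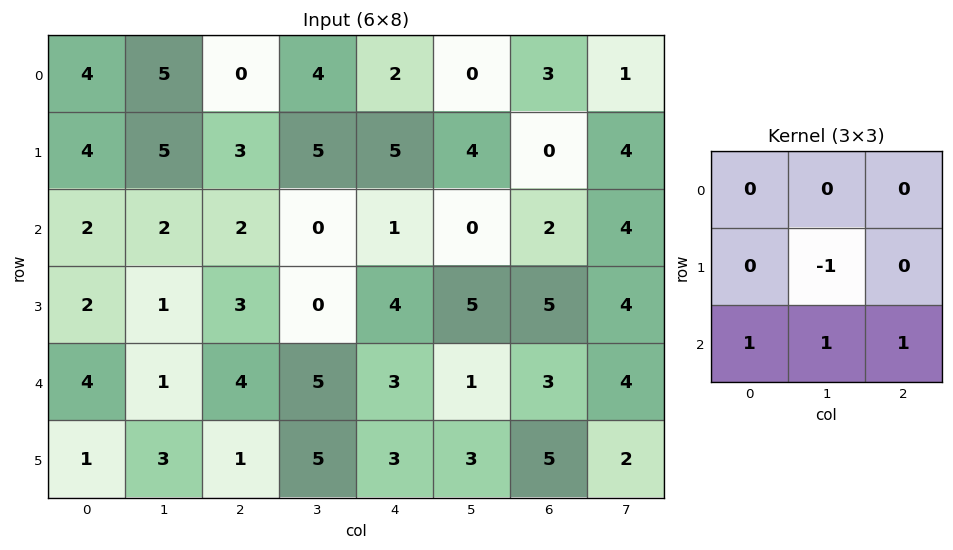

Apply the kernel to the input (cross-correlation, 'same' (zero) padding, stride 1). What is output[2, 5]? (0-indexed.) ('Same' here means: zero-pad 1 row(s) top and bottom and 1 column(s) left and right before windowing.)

14

The receptive field on the zero-padded input at this output position is [5 4 0 / 1 0 2 / 4 5 5]. Elementwise product with the kernel and sum: 0·-1 + 4·1 + 5·1 + 5·1.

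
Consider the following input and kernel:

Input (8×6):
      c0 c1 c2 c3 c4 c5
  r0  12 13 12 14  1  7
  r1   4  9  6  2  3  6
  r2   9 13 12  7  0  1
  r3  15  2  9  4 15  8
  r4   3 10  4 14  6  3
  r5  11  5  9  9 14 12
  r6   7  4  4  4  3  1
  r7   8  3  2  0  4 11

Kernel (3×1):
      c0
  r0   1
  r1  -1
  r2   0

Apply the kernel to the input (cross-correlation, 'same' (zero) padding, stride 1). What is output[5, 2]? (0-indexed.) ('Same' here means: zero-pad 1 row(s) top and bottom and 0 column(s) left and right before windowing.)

The receptive field on the zero-padded input at this output position is [4 / 9 / 4]. Elementwise product with the kernel and sum: 4·1 + 9·-1.

-5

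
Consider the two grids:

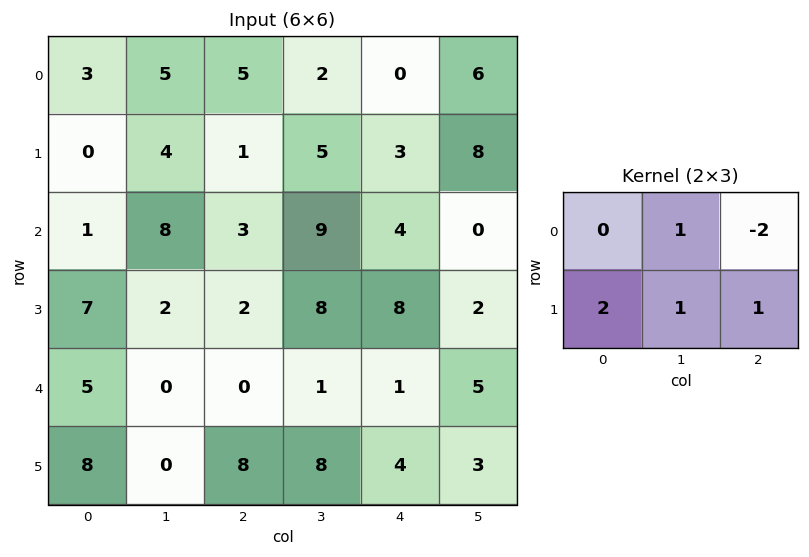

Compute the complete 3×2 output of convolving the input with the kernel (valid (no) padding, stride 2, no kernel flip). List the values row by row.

Output[0,0]: The receptive field on the input at this output position is [3 5 5 / 0 4 1]. Elementwise product with the kernel and sum: 5·1 + 5·-2 + 0·2 + 4·1 + 1·1.

0 12
20 21
24 27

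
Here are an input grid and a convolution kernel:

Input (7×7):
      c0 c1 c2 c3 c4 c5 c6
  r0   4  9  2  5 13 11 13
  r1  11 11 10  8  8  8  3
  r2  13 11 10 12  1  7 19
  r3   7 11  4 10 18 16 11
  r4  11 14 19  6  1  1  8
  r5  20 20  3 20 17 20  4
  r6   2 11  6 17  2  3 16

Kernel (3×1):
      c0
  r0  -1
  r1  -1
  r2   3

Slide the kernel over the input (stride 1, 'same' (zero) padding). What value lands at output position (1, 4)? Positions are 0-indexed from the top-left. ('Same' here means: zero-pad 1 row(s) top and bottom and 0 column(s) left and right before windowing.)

The receptive field on the zero-padded input at this output position is [13 / 8 / 1]. Elementwise product with the kernel and sum: 13·-1 + 8·-1 + 1·3.

-18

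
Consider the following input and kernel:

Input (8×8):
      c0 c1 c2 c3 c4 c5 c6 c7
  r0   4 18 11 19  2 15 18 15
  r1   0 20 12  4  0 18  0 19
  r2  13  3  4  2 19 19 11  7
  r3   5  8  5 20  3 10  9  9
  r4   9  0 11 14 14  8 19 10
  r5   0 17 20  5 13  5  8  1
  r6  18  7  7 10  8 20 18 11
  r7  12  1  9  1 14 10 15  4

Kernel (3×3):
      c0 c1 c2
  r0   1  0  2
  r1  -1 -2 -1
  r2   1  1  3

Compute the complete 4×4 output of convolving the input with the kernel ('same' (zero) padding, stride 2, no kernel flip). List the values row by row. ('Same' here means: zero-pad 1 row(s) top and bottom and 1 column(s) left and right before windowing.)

Output[0,0]: The receptive field on the zero-padded input at this output position is [0 0 0 / 0 4 18 / 0 0 20]. Elementwise product with the kernel and sum: 0·1 + 0·2 + 0·-1 + 4·-2 + 18·-1 + 0·1 + 0·1 + 20·3.
Output[0,1]: The receptive field on the zero-padded input at this output position is [0 0 0 / 18 11 19 / 20 12 4]. Elementwise product with the kernel and sum: 0·1 + 0·2 + 18·-1 + 11·-2 + 19·-1 + 20·1 + 12·1 + 4·3.

34 -15 20 9
40 88 34 54
49 64 23 -12
6 9 14 -23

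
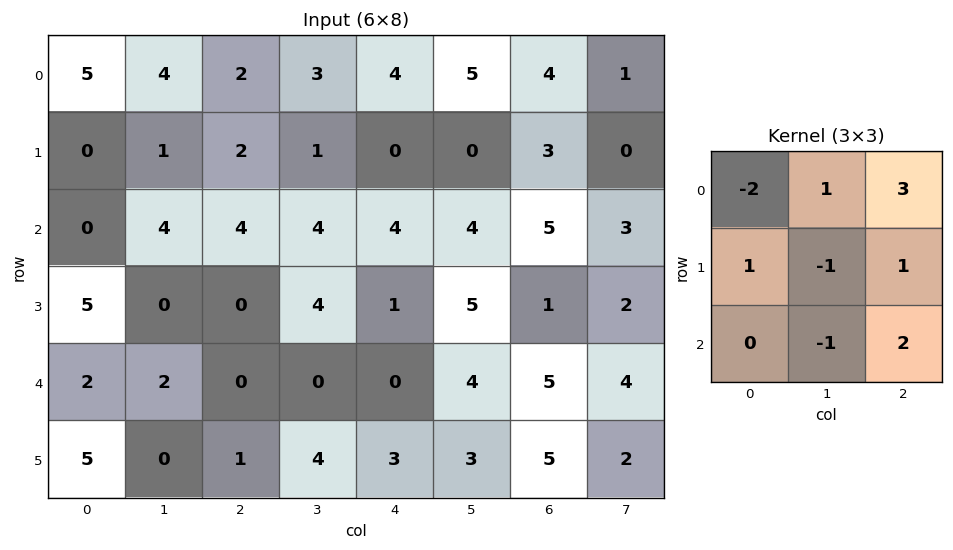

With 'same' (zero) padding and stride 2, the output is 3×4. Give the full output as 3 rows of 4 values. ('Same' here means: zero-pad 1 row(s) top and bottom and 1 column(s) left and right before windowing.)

Output[0,0]: The receptive field on the zero-padded input at this output position is [0 0 0 / 0 5 4 / 0 0 1]. Elementwise product with the kernel and sum: 0·-2 + 0·1 + 0·3 + 0·1 + 5·-1 + 4·1 + 0·-1 + 1·2.
Output[0,1]: The receptive field on the zero-padded input at this output position is [0 0 0 / 4 2 3 / 1 2 1]. Elementwise product with the kernel and sum: 0·-2 + 0·1 + 0·3 + 4·1 + 2·-1 + 3·1 + 2·-1 + 1·2.

1 5 4 -1
2 15 11 8
0 21 15 -1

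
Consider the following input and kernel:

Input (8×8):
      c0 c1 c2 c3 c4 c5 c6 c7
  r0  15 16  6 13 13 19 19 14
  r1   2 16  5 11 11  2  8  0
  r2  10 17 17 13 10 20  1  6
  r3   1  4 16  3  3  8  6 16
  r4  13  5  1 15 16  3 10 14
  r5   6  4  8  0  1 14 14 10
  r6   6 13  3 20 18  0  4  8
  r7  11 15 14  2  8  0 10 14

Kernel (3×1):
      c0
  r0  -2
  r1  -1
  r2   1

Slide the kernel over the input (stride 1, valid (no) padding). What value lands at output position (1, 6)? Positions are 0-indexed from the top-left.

-11

The receptive field on the input at this output position is [8 / 1 / 6]. Elementwise product with the kernel and sum: 8·-2 + 1·-1 + 6·1.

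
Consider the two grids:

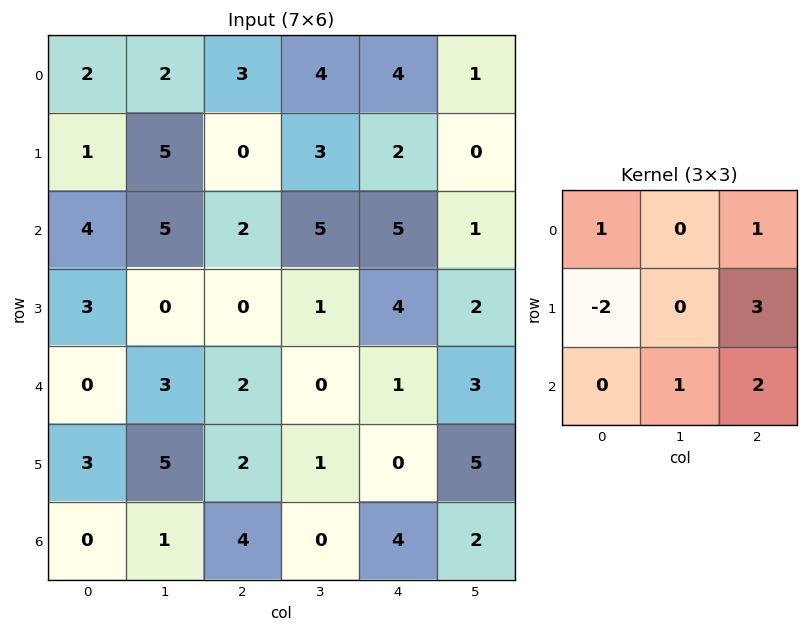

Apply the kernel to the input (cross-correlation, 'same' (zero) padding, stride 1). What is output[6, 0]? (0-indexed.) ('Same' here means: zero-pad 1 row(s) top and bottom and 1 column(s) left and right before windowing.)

8

The receptive field on the zero-padded input at this output position is [0 3 5 / 0 0 1 / 0 0 0]. Elementwise product with the kernel and sum: 0·1 + 5·1 + 0·-2 + 1·3 + 0·1 + 0·2.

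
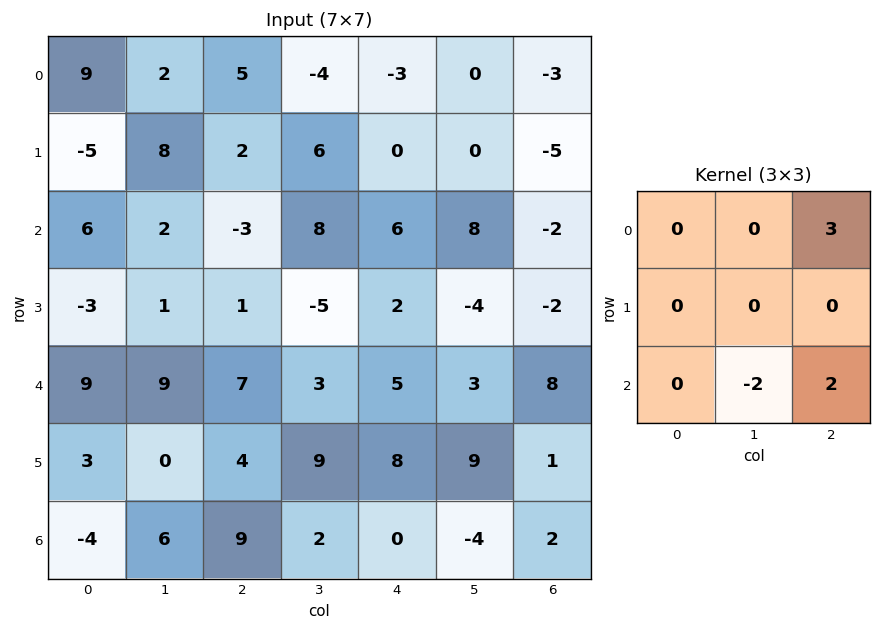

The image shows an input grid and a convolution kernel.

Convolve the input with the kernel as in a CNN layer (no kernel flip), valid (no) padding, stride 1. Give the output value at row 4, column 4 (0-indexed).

36

The receptive field on the input at this output position is [5 3 8 / 8 9 1 / 0 -4 2]. Elementwise product with the kernel and sum: 8·3 + -4·-2 + 2·2.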